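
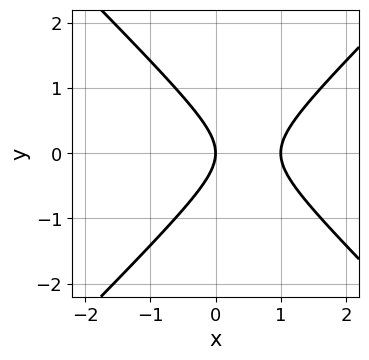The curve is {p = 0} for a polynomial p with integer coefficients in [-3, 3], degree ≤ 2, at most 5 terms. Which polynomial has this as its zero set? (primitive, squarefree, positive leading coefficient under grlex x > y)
x^2 - y^2 - x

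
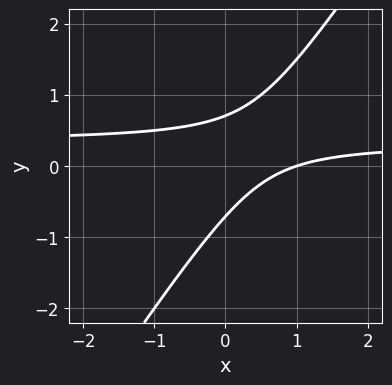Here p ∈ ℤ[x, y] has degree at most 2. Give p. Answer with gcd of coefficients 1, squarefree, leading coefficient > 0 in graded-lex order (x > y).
3*x*y - 2*y^2 - x + 1

1. Degree: a generic line meets the curve in up to 2 points, so deg p = 2.
2. Against the integer gridlines: it crosses the x-axis at the gridline x = 1.
3. Matching integer coefficients to the picture gives p.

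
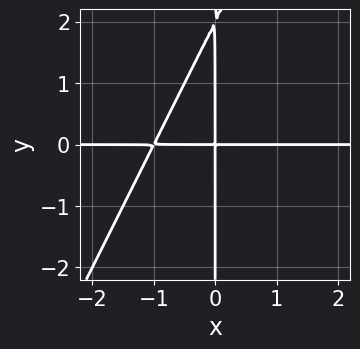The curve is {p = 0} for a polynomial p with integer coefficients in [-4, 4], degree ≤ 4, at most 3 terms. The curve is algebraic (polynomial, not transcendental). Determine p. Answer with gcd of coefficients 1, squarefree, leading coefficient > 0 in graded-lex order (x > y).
First, deg p = 3. No degree-2 curve has this shape.
Then, checking where it meets the axes: every point of the y-axis in the box is on the curve; every point of the x-axis in the box is on the curve.
Finally, assembling these constraints gives the stated polynomial.

2*x^2*y - x*y^2 + 2*x*y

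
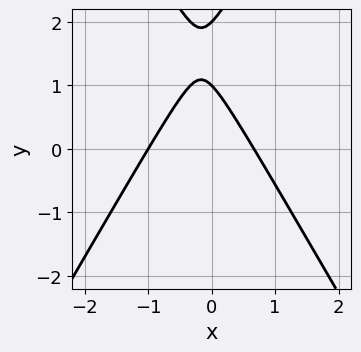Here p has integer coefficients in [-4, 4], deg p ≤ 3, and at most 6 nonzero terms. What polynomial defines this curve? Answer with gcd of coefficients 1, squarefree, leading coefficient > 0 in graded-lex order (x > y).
(a) deg p = 2.
(b) Checking where it meets the axes: the y-axis gridline crossings are at y ∈ {1, 2}; it meets the x-axis at x = -1 (among the integer gridlines).
(c) Fitting integer coefficients to these (and the overall shape) gives p.

3*x^2 - y^2 + x + 3*y - 2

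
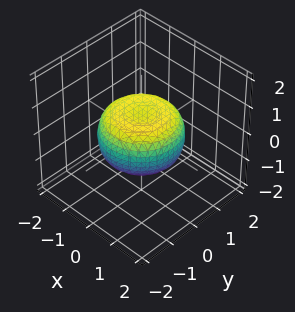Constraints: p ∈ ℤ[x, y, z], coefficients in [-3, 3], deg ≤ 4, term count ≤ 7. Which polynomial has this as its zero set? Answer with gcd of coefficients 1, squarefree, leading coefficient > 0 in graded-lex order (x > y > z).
x^4 + 2*x^2*y^2 + y^4 - x^2 - y^2 + 2*z^2 - 1

Degree: no degree-3 surface has this shape, so deg p = 4.
By symmetry, the surface is invariant under rotation about z: p = q(x² + y², z).
Reading off the gridlines: a circular section at z = 0 has radius between 1 and 2.
Solving for integer coefficients yields p as stated.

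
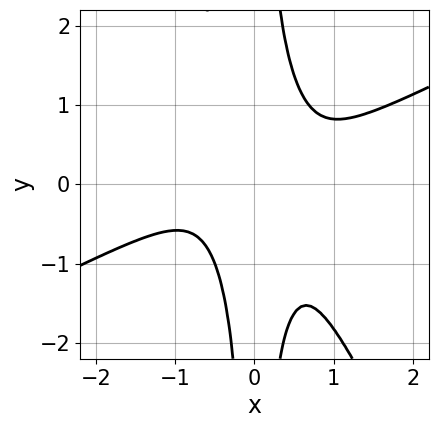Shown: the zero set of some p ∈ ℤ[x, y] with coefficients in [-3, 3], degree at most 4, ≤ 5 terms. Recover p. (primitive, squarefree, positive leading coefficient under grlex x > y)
2*x^4 - 3*x^3*y - 2*x^2*y^2 + x^2*y + 1

1. deg p = 4. No degree-3 curve has this shape.
2. Checking where it meets the axes: no y-intercept at any integer in the box; it misses every integer gridline on the x-axis.
3. The integer polynomial consistent with all of this is the stated p.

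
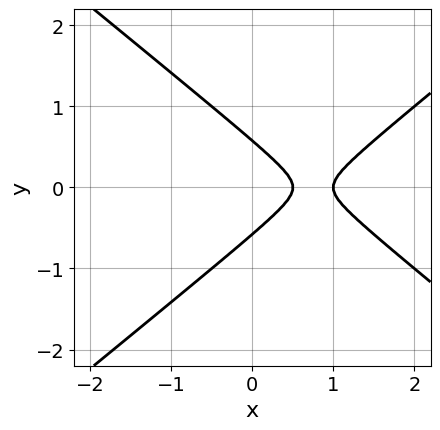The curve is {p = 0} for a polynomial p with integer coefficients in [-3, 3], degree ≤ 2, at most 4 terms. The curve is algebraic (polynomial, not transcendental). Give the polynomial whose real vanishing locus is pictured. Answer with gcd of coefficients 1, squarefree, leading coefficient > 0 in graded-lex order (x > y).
First, deg p = 2. The shape is more complex than any degree-1 curve.
Next, symmetries: the y ↦ −y reflection is a symmetry, so y appears only in even powers.
Then, observable constraints: it crosses the x-axis at the gridline x = 1.
Finally, assembling these constraints gives the stated polynomial.

2*x^2 - 3*y^2 - 3*x + 1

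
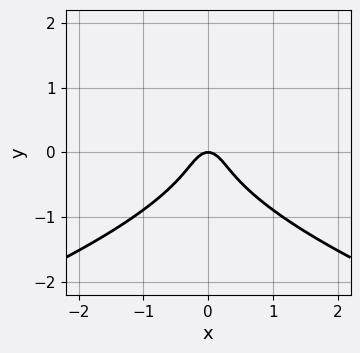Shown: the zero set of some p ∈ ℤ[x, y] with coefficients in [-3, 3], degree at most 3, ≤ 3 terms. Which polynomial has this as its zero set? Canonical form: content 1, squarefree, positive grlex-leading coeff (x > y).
3*y^3 + 3*x^2 + y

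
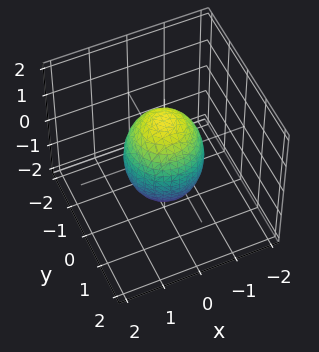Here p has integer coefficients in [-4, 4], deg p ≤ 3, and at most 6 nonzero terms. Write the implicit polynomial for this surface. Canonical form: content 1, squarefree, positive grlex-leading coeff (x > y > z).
2*x^2 + 2*y^2 + z^2 - 2

Degree: a closed, bounded, convex surface; a quadric, so deg p = 2.
Symmetry: every cross-section ⟂ z is a circle, so x, y appear only via x² + y²; the z ↦ −z reflection is a symmetry, so z appears only in even powers.
Reading off the gridlines: among the integer gridlines, it crosses the y-axis at y ∈ {-1, 1}; the x-axis gridline crossings are at x ∈ {-1, 1}; a circular section at z = -1 has radius between 0 and 1.
These observations pin down the coefficients.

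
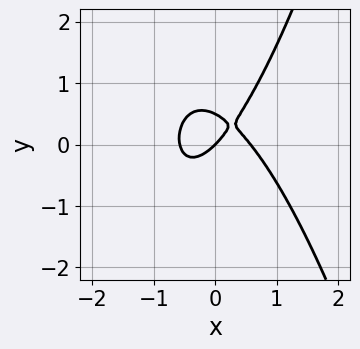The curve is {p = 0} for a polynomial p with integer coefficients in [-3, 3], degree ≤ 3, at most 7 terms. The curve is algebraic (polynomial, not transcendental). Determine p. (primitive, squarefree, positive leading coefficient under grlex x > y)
1. The degree is 3 — the shape is more complex than any degree-2 curve.
2. From the visible intercepts: it crosses the y-axis at the gridline y = 0; it crosses the x-axis at the gridline x = 0.
3. Matching integer coefficients to the picture gives p.

3*x^3 + x*y - 2*y^2 - x + y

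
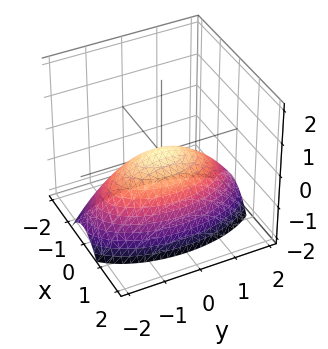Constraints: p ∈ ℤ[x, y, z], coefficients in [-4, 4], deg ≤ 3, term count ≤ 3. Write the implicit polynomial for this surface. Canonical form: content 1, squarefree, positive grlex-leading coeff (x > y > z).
3*x^2 + y^2 + 3*z

1. Degree: a single bowl opening along one axis; a quadric, so deg p = 2.
2. Symmetries: mirror symmetry y ↦ −y ⇒ only even powers of y; it's symmetric under x → −x, forcing even powers of x.
3. From the visible intercepts: one z-axis crossing is at z = 0; one x-axis crossing is at x = 0; one y-axis crossing is at y = 0.
4. Fitting integer coefficients to these (and the overall shape) gives p.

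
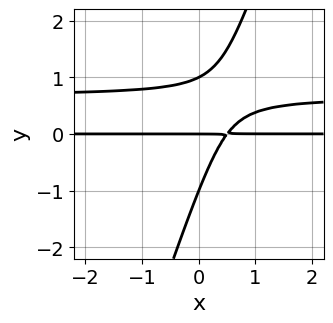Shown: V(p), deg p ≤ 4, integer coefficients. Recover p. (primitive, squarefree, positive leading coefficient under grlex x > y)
First, degree: no degree-2 curve has this shape, so deg p = 3.
Then, against the integer gridlines: every point of the x-axis in the box is on the curve; among the integer gridlines, it crosses the y-axis at y ∈ {-1, 0, 1}.
Finally, putting this together gives p.

3*x*y^2 - y^3 - 2*x*y + y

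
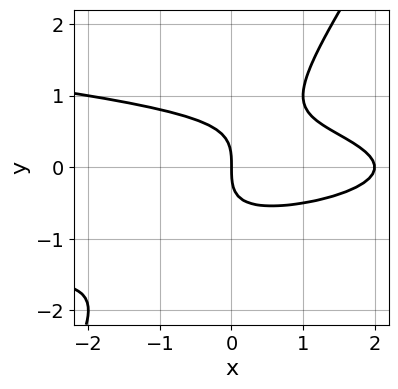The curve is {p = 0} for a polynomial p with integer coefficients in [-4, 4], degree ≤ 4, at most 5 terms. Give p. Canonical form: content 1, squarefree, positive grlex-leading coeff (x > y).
(a) deg p = 3. A generic line meets the curve in up to 3 points.
(b) Checking where it meets the axes: it meets the y-axis at y = 0 (among the integer gridlines); among the integer gridlines, it crosses the x-axis at x ∈ {0, 2}.
(c) The integer polynomial consistent with all of this is the stated p.

3*x*y^2 - 2*y^3 + x^2 - 2*x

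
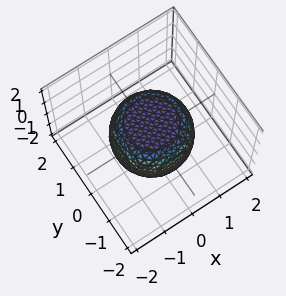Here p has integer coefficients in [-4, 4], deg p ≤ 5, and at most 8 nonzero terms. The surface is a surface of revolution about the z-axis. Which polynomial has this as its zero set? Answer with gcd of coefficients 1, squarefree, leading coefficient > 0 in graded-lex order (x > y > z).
(a) The degree is 4 — a generic line meets the surface in up to 4 points.
(b) Symmetry: every cross-section ⟂ z is a circle, so x, y appear only via x² + y².
(c) Checking where it meets the axes: the z-axis gridline crossings are at z ∈ {-1, 1}; a circular section at z = 1 has radius between 0 and 1.
(d) Assembling these constraints gives the stated polynomial.

2*x^4 + 4*x^2*y^2 + 2*y^4 - x^2 - y^2 + 3*z^2 - 3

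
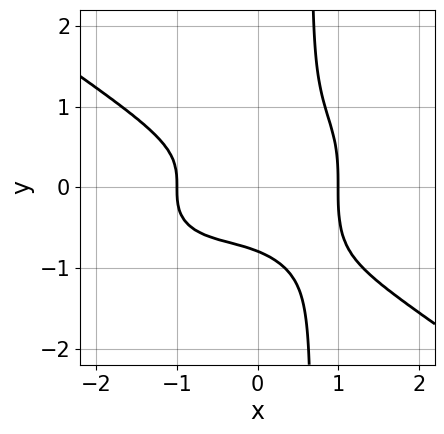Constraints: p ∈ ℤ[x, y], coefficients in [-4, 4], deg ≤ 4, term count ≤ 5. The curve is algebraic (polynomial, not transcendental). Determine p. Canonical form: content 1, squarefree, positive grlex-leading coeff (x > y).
x^4 + 3*x*y^3 - 2*y^3 - 1

First, deg p = 4.
Next, against the integer gridlines: among the integer gridlines, it crosses the x-axis at x ∈ {-1, 1}.
Finally, together with the visible shape, these determine p as stated.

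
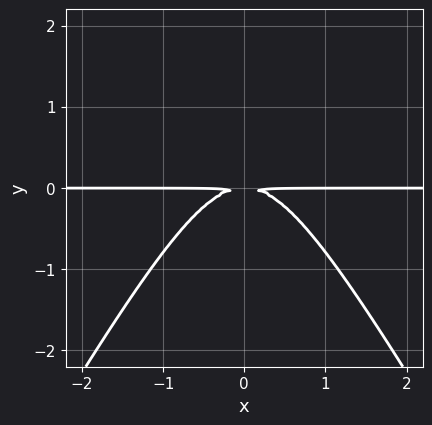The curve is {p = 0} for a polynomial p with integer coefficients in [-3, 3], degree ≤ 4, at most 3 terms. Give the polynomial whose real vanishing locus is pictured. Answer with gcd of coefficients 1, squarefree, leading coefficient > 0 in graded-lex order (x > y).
Degree: a generic line meets the curve in up to 3 points, so deg p = 3.
Symmetries: the x ↦ −x reflection is a symmetry, so x appears only in even powers.
Observable constraints: the visible x-axis segment lies entirely on the curve.
Fitting integer coefficients to these (and the overall shape) gives p.

3*x^2*y - y^3 + 3*y^2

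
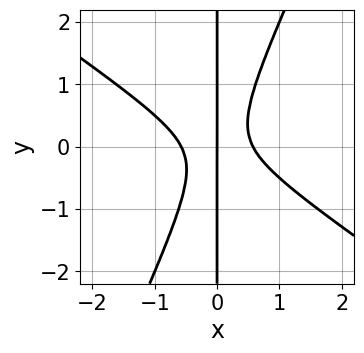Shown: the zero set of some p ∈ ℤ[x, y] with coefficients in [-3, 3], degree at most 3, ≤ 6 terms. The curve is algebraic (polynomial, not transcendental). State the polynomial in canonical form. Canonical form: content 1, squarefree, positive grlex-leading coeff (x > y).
3*x^3 + 3*x^2*y - 2*x*y^2 - x

(a) The degree is 3 — the shape is more complex than any degree-2 curve.
(b) From the axis intercepts and sections: one x-axis crossing is at x = 0; the visible y-axis segment lies entirely on the curve.
(c) Fitting integer coefficients to these (and the overall shape) gives p.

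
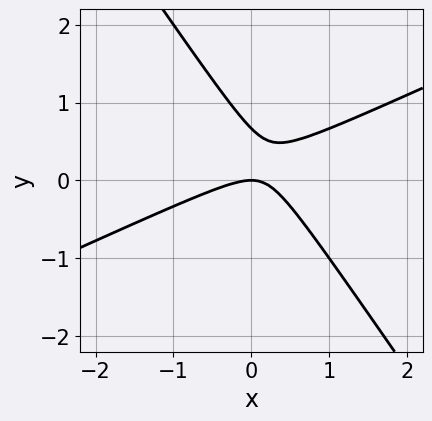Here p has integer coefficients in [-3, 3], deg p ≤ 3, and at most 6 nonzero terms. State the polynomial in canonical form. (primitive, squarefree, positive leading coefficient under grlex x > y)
First, deg p = 2. No degree-1 curve has this shape.
Next, checking where it meets the axes: one y-axis crossing is at y = 0; it meets the x-axis at x = 0 (among the integer gridlines).
Finally, putting this together gives p.

2*x^2 - 3*x*y - 3*y^2 + 2*y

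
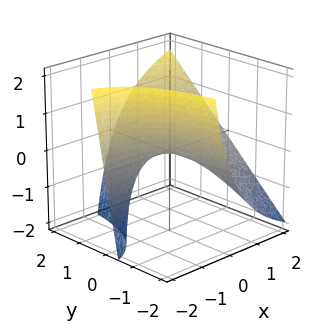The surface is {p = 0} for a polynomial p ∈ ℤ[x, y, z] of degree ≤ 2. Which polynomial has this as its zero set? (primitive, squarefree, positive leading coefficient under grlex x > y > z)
3*x*y - 2*x*z - 3*z

1. The degree is 2 — no degree-1 surface has this shape.
2. From the axis intercepts and sections: one z-axis crossing is at z = 0; every point of the x-axis in the box is on the surface; every point of the y-axis in the box is on the surface.
3. Fitting integer coefficients to these (and the overall shape) gives p.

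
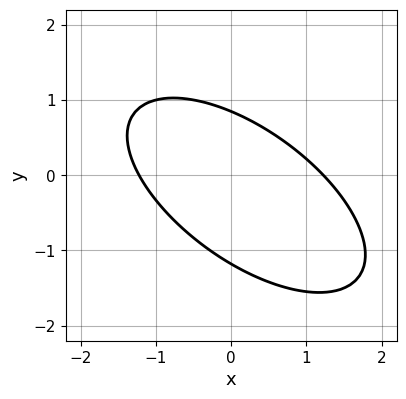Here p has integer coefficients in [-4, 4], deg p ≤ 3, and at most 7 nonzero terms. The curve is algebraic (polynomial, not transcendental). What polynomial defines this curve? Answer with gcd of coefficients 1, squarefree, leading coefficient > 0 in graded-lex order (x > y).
1. Degree: a generic line meets the curve in up to 2 points, so deg p = 2.
2. The integer polynomial consistent with all of this is the stated p.

2*x^2 + 3*x*y + 3*y^2 + y - 3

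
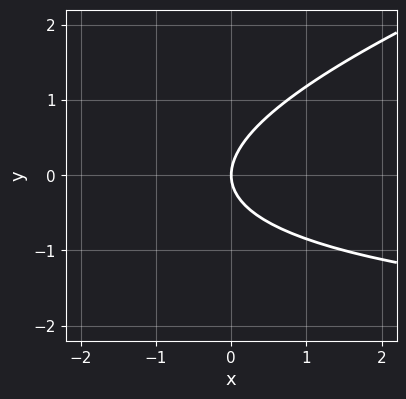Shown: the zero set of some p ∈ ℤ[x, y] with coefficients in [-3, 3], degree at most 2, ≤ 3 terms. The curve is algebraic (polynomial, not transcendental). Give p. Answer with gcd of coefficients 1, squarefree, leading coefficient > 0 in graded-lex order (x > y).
x*y - 3*y^2 + 3*x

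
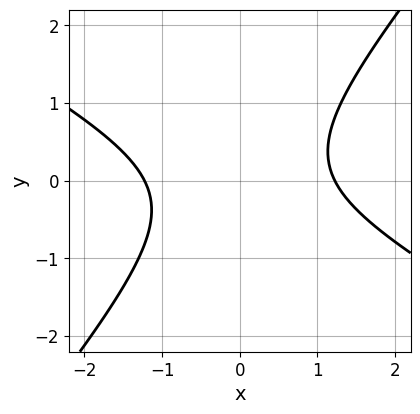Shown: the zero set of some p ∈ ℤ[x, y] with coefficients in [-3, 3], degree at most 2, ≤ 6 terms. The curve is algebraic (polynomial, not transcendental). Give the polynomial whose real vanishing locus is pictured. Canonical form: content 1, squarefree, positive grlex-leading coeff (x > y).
1. The degree is 2 — no degree-1 curve has this shape.
2. Reading off the gridlines: it misses every integer gridline on the y-axis.
3. Together with the visible shape, these determine p as stated.

2*x^2 + 2*x*y - 3*y^2 - 3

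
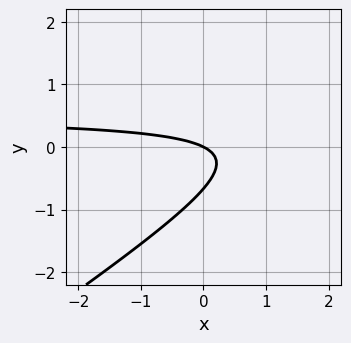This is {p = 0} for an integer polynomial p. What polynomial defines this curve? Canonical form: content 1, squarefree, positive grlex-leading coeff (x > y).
1. The degree is 2 — a generic line meets the curve in up to 2 points.
2. Observable constraints: it crosses the x-axis at the gridline x = 0; one y-axis crossing is at y = 0.
3. Together with the visible shape, these determine p as stated.

2*x*y - 3*y^2 - x - 2*y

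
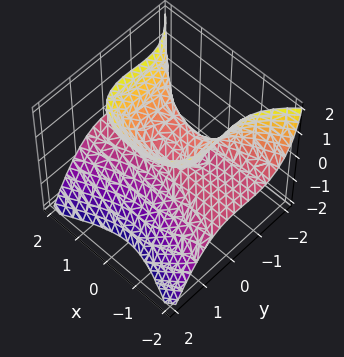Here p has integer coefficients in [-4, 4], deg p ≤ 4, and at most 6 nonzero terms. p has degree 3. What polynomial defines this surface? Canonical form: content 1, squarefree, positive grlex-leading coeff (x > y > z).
1. Degree: no degree-2 surface has this shape, so deg p = 3.
2. Observable constraints: the y-axis gridline crossings are at y ∈ {-1, 0}; every point of the x-axis in the box is on the surface; it meets the z-axis at z = 0 (among the integer gridlines).
3. These observations pin down the coefficients.

x^2*z + y^3 + y^2 - z^2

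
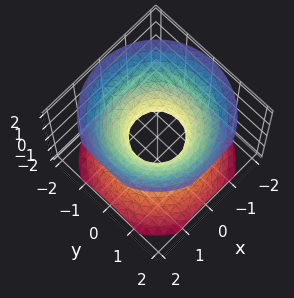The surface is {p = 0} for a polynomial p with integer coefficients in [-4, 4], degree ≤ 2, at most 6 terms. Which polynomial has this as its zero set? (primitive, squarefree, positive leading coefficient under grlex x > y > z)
3*x^2 + 3*y^2 - 3*z^2 - 2

deg p = 2.
Symmetries: the surface is invariant under rotation about z: p = q(x² + y², z).
From the axis intercepts and sections: it misses every integer gridline on the z-axis; a circular section at z = -1 has radius between 1 and 2.
Matching integer coefficients to the picture gives p.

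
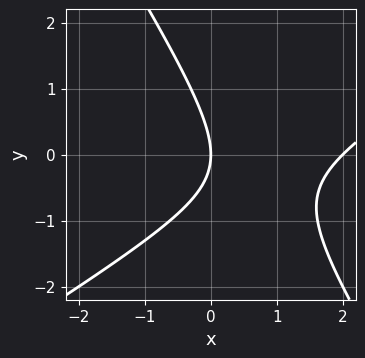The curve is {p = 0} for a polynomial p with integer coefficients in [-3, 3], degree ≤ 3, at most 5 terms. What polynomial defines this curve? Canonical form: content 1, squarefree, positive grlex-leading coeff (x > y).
(a) The degree is 2 — the shape is more complex than any degree-1 curve.
(b) Checking where it meets the axes: among the integer gridlines, it crosses the x-axis at x ∈ {0, 2}; it crosses the y-axis at the gridline y = 0.
(c) Fitting integer coefficients to these (and the overall shape) gives p.

x^2 - x*y - y^2 - 2*x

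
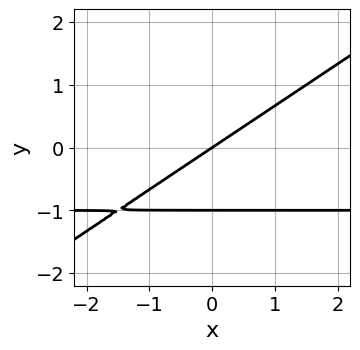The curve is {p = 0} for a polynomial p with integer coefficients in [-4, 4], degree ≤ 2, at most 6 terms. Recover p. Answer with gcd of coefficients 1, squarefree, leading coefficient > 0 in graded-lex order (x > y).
2*x*y - 3*y^2 + 2*x - 3*y

deg p = 2. The shape is more complex than any degree-1 curve.
From the visible intercepts: the y-axis gridline crossings are at y ∈ {-1, 0}; it meets the x-axis at x = 0 (among the integer gridlines).
The integer polynomial consistent with all of this is the stated p.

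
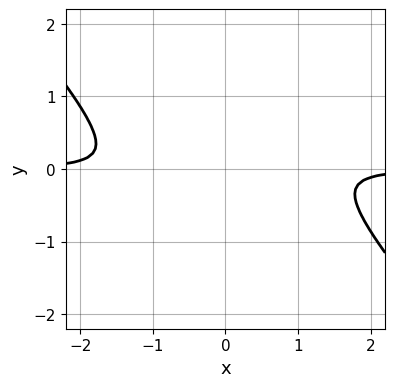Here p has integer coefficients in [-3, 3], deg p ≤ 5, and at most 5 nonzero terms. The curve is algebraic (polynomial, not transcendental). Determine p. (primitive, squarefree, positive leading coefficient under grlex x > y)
2*x^3*y + 3*x^2*y^2 + x*y^3 - 3*x*y + 1

First, deg p = 4. A generic line meets the curve in up to 4 points.
Then, from the axis intercepts and sections: no x-intercept at any integer in the box; the curve avoids every integer y-axis point in the box.
Finally, assembling these constraints gives the stated polynomial.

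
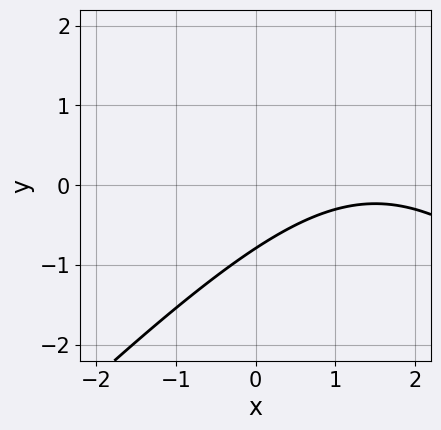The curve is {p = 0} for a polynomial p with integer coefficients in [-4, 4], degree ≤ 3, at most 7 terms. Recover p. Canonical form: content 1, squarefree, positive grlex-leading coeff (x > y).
x^2 - y^2 - 3*x + 3*y + 3

(a) deg p = 2.
(b) From the axis intercepts and sections: the curve avoids every integer x-axis point in the box.
(c) Together with the visible shape, these determine p as stated.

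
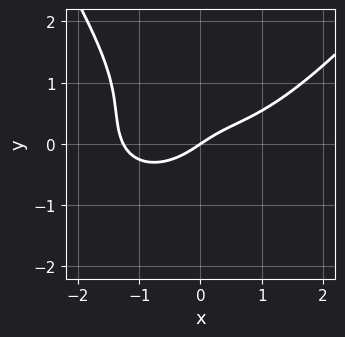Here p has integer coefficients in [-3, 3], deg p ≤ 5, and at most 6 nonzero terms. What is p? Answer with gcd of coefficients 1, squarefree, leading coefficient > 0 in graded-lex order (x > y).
First, deg p = 4. No degree-3 curve has this shape.
Then, checking where it meets the axes: it crosses the y-axis at the gridline y = 0; one x-axis crossing is at x = 0.
Finally, solving for integer coefficients yields p as stated.

x^4 - 3*x*y^2 - 3*y^3 + 2*x - 3*y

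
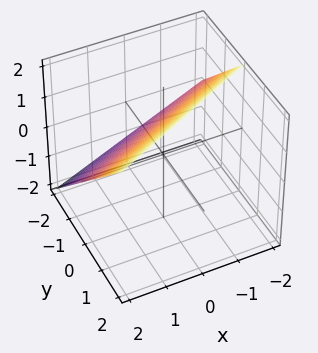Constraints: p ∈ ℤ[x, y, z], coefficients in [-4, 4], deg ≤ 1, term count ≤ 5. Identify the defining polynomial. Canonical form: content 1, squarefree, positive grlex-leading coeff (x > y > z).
x - 2*y + 2*z - 2

(a) deg p = 1. Every cross-section is a straight line — this is a plane.
(b) Observable constraints: it crosses the z-axis at the gridline z = 1; it crosses the x-axis at the gridline x = 2; it crosses the y-axis at the gridline y = -1.
(c) Assembling these constraints gives the stated polynomial.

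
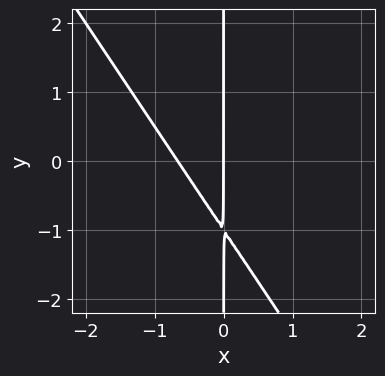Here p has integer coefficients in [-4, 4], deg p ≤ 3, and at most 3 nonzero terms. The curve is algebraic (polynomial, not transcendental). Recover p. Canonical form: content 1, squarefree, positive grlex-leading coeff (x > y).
(a) The degree is 2 — the shape is more complex than any degree-1 curve.
(b) Against the integer gridlines: every point of the y-axis in the box is on the curve; one x-axis crossing is at x = 0.
(c) Solving for integer coefficients yields p as stated.

3*x^2 + 2*x*y + 2*x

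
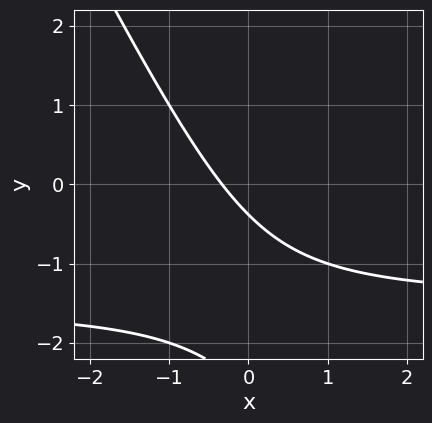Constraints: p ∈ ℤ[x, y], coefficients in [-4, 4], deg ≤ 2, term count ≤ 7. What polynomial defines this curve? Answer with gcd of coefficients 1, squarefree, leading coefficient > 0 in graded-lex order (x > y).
2*x*y + y^2 + 3*x + 3*y + 1

1. The degree is 2 — the shape is more complex than any degree-1 curve.
2. Putting this together gives p.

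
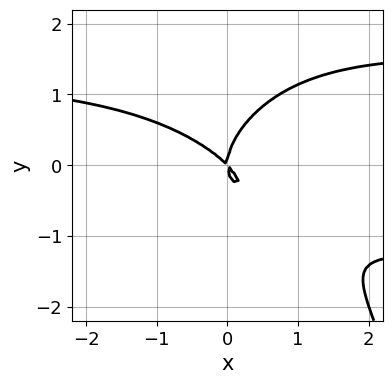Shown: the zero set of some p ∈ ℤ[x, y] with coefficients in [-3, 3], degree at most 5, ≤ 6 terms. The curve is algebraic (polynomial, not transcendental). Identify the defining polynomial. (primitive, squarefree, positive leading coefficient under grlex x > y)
x^2*y^2 + 2*y^3 - 2*x^2 - 2*x*y

1. Degree: a generic line meets the curve in up to 4 points, so deg p = 4.
2. Against the integer gridlines: it crosses the x-axis at the gridline x = 0; it crosses the y-axis at the gridline y = 0.
3. Fitting integer coefficients to these (and the overall shape) gives p.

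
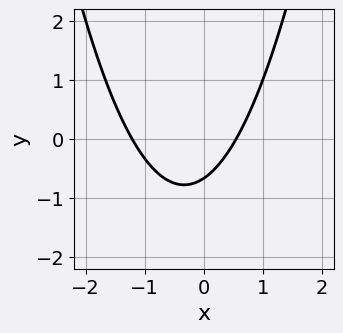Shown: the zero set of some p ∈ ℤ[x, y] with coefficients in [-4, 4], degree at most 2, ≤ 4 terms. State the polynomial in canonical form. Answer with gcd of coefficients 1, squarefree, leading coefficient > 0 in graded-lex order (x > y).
3*x^2 + 2*x - 3*y - 2

1. deg p = 2. No degree-1 curve has this shape.
2. Matching integer coefficients to the picture gives p.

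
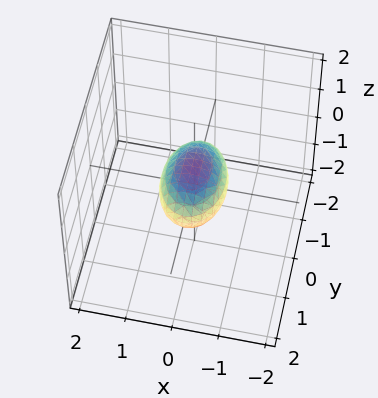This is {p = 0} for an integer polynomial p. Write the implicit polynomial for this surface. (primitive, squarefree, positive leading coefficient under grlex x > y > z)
2*x^2 + y^2 + 2*z^2 - 1

1. The degree is 2 — a closed, bounded, convex surface; a quadric.
2. Symmetries: it's symmetric under y → −y, forcing even powers of y; mirror symmetry z ↦ −z ⇒ only even powers of z; the x ↦ −x reflection is a symmetry, so x appears only in even powers.
3. From the axis intercepts and sections: the y-axis gridline crossings are at y ∈ {-1, 1}.
4. Solving for integer coefficients yields p as stated.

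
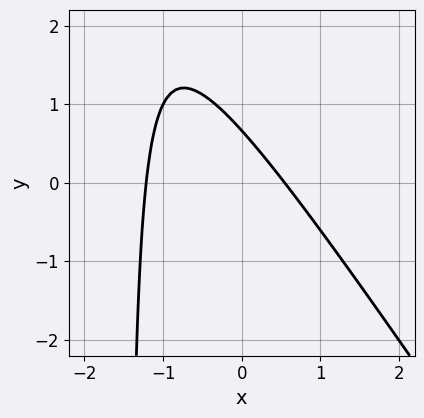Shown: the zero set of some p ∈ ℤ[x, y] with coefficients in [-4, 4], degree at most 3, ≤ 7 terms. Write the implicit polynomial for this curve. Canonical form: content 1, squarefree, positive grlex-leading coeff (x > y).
3*x^2 + 2*x*y + 2*x + 3*y - 2

1. The degree is 2 — a generic line meets the curve in up to 2 points.
2. Solving for integer coefficients yields p as stated.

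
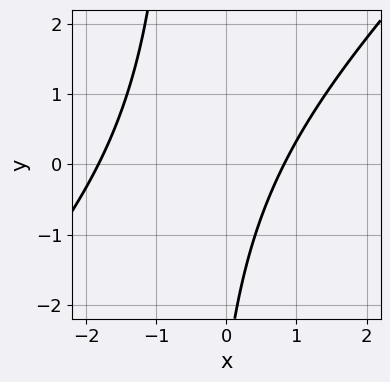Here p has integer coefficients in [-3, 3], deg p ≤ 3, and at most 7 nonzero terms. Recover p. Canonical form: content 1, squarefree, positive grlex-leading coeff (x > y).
2*x^2 - 2*x*y + 2*x - y - 3

First, the degree is 2 — no degree-1 curve has this shape.
Then, from the axis intercepts and sections: it misses every integer gridline on the y-axis.
Finally, assembling these constraints gives the stated polynomial.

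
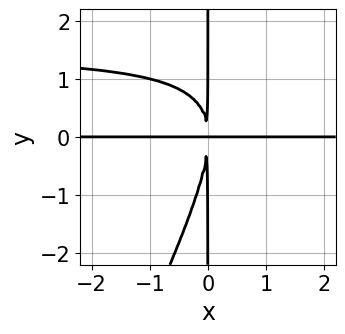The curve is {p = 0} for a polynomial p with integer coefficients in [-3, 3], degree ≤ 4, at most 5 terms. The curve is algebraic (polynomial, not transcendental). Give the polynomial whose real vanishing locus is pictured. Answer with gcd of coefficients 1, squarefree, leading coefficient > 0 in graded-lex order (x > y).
1. The degree is 4 — a generic line meets the curve in up to 4 points.
2. Observable constraints: every point of the y-axis in the box is on the curve; the visible x-axis segment lies entirely on the curve.
3. Fitting integer coefficients to these (and the overall shape) gives p.

2*x^2*y^2 - x*y^3 - 3*x^2*y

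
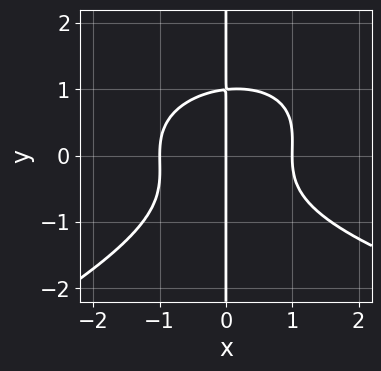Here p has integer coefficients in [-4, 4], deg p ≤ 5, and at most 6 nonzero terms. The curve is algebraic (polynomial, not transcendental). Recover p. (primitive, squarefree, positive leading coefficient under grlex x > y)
x^2*y^2 - 3*x*y^3 - 3*x^3 + 3*x

Degree: a generic line meets the curve in up to 4 points, so deg p = 4.
From the visible intercepts: among the integer gridlines, it crosses the x-axis at x ∈ {-1, 0, 1}; the visible y-axis segment lies entirely on the curve.
Together with the visible shape, these determine p as stated.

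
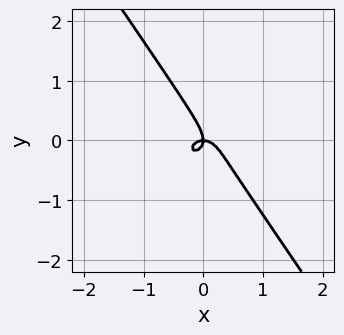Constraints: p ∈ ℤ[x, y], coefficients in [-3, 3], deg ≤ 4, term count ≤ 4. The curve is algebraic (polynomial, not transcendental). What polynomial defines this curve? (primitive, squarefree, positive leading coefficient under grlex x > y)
The degree is 3 — the shape is more complex than any degree-2 curve.
Observable constraints: it crosses the x-axis at the gridline x = 0; one y-axis crossing is at y = 0.
These observations pin down the coefficients.

2*x^3 + 2*x*y^2 + 2*y^3 + x*y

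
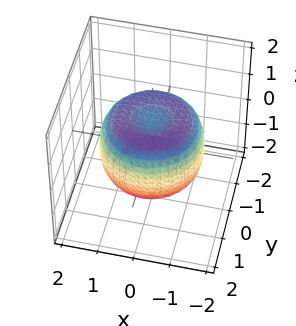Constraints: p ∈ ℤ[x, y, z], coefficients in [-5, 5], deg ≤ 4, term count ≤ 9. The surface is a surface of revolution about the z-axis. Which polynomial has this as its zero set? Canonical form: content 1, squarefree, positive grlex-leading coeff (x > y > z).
(a) deg p = 4. A generic line meets the surface in up to 4 points.
(b) Symmetries: rotational symmetry about the z-axis ⇒ p depends on x, y only through x² + y².
(c) From the axis intercepts and sections: a circular section at z = -1 has radius between 0 and 1.
(d) Solving for integer coefficients yields p as stated.

2*x^4 + 4*x^2*y^2 + 2*y^4 - 3*x^2 - 3*y^2 + 3*z^2 - 2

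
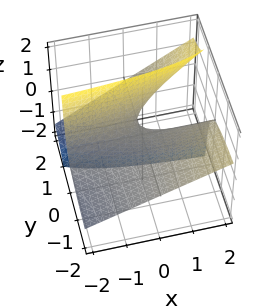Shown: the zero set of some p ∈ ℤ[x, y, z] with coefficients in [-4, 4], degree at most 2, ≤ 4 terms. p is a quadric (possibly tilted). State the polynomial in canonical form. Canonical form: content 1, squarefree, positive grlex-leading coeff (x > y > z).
x*y - 2*y*z + z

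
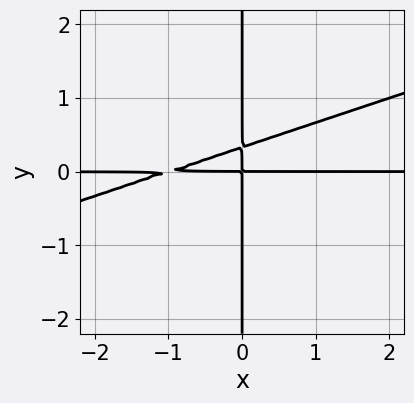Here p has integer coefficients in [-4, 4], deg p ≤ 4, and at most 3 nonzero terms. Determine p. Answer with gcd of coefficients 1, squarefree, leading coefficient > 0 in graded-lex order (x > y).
x^2*y - 3*x*y^2 + x*y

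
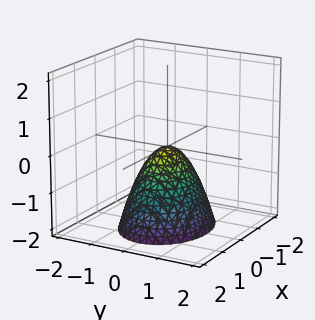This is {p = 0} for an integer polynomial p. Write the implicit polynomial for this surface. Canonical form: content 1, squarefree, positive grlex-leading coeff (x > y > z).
2*x^2 + 3*y^2 + 2*z

1. deg p = 2. A paraboloid; a quadric.
2. Symmetries: the x ↦ −x reflection is a symmetry, so x appears only in even powers; the y ↦ −y reflection is a symmetry, so y appears only in even powers.
3. Observable constraints: one z-axis crossing is at z = 0; one x-axis crossing is at x = 0; it crosses the y-axis at the gridline y = 0.
4. Fitting integer coefficients to these (and the overall shape) gives p.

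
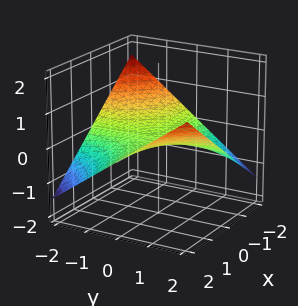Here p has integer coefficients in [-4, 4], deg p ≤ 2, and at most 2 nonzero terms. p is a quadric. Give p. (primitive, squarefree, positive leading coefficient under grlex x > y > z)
x*y - 3*z

(a) deg p = 2. A hyperbolic paraboloid; a quadric.
(b) Checking where it meets the axes: every point of the x-axis in the box is on the surface; it crosses the z-axis at the gridline z = 0.
(c) Matching integer coefficients to the picture gives p. Check: (0, 1, 0) on the y-axis lies on the surface, and p(0, 1, 0) = 0. ✓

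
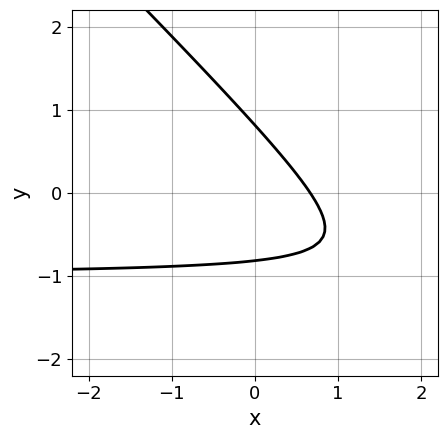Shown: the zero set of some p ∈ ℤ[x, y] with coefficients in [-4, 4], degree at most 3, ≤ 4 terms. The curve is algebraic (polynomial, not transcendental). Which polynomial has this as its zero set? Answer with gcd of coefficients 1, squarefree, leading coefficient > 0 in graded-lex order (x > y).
(a) Degree: no degree-1 curve has this shape, so deg p = 2.
(b) The integer polynomial consistent with all of this is the stated p.

3*x*y + 3*y^2 + 3*x - 2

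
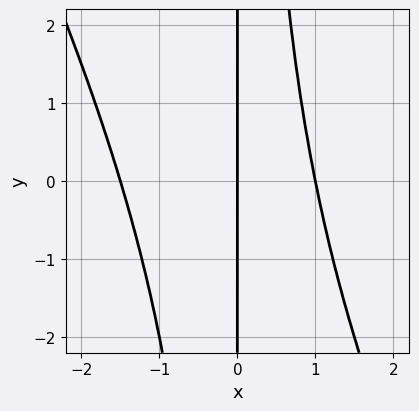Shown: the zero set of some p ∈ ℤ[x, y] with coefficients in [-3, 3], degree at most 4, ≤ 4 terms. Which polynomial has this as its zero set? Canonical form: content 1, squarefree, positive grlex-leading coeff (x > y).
2*x^3 + x^2*y + x^2 - 3*x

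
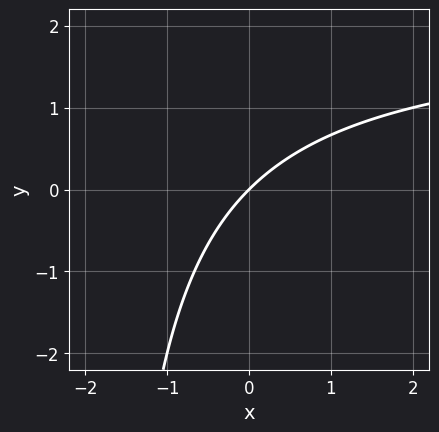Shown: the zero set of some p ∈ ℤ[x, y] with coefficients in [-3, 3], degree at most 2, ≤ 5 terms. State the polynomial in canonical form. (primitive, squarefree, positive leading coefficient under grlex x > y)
x*y - 2*x + 2*y

(a) The degree is 2 — a generic line meets the curve in up to 2 points.
(b) Observable constraints: it crosses the y-axis at the gridline y = 0; it crosses the x-axis at the gridline x = 0.
(c) Solving for integer coefficients yields p as stated.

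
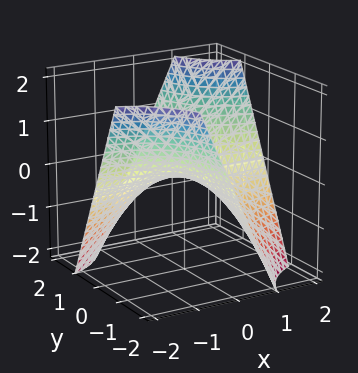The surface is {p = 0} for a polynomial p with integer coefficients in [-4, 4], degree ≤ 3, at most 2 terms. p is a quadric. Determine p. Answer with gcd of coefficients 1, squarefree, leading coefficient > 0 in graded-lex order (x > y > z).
(a) The degree is 2 — a saddle surface; a quadric.
(b) Checking where it meets the axes: every point of the y-axis in the box is on the surface; it meets the z-axis at z = 0 (among the integer gridlines); every point of the x-axis in the box is on the surface.
(c) The integer polynomial consistent with all of this is the stated p.

x*y - z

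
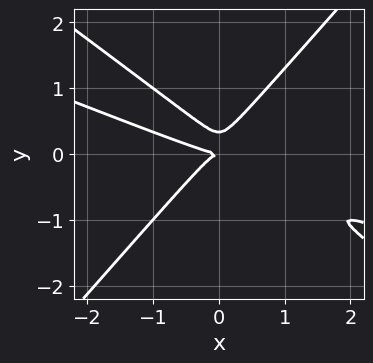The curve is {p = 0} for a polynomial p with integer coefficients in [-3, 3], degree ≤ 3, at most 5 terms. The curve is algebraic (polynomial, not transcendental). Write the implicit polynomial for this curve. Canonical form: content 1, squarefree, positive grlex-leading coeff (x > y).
(a) The degree is 3 — a generic line meets the curve in up to 3 points.
(b) From the axis intercepts and sections: one x-axis crossing is at x = 0; it crosses the y-axis at the gridline y = 0.
(c) Solving for integer coefficients yields p as stated.

x^3 + 3*x^2*y - 3*y^3 + y^2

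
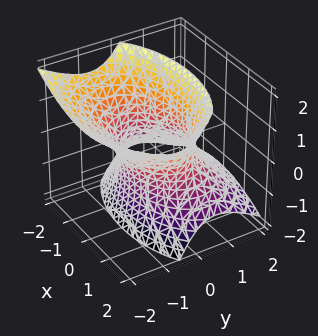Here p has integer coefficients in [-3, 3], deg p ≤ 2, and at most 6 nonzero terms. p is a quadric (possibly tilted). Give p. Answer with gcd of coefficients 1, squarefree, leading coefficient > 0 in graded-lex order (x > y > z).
(a) deg p = 2. No degree-1 surface has this shape.
(b) From the visible intercepts: the y-axis gridline crossings are at y ∈ {-1, 1}; no z-intercept at any integer in the box.
(c) Matching integer coefficients to the picture gives p.

x^2 + 2*y^2 + 2*y*z - z^2 - 2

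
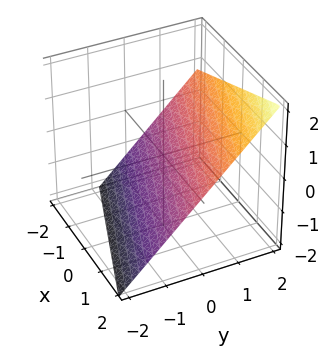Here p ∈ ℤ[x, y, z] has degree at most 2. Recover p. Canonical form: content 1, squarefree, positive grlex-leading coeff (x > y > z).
x + 3*y - 3*z - 2

First, degree: every cross-section is a straight line — this is a plane, so deg p = 1.
Then, reading off the gridlines: one x-axis crossing is at x = 2.
Finally, solving for integer coefficients yields p as stated.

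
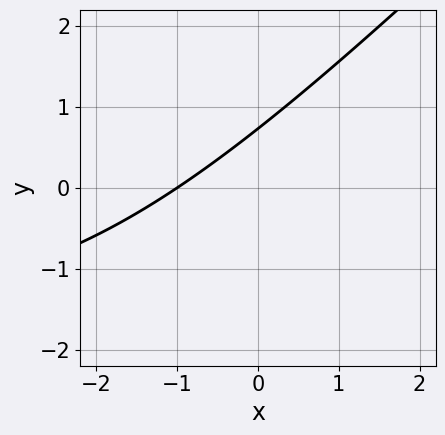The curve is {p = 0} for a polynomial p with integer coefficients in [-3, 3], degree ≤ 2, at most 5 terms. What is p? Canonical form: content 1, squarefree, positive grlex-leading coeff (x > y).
(a) The degree is 2 — a generic line meets the curve in up to 2 points.
(b) Checking where it meets the axes: it crosses the x-axis at the gridline x = -1.
(c) The integer polynomial consistent with all of this is the stated p.

x*y - y^2 + 2*x - 2*y + 2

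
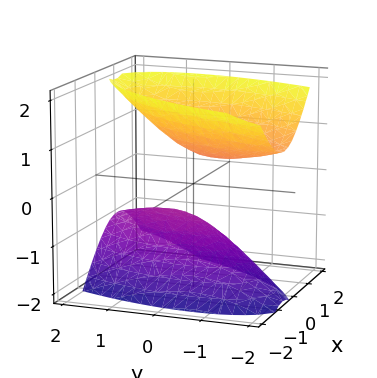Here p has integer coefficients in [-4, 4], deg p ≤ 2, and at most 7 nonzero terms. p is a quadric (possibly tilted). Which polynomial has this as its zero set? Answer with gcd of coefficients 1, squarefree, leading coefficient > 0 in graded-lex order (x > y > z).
3*x^2 - 2*x*y + y^2 + y*z - 2*z^2 + 1

There are 2 components. Treating them together as one polynomial.
deg p = 2. No degree-1 surface has this shape.
Against the integer gridlines: it misses every integer gridline on the x-axis; it misses every integer gridline on the y-axis.
Together with the visible shape, these determine p as stated.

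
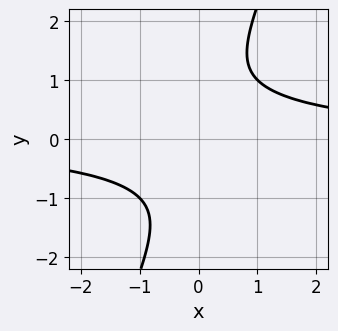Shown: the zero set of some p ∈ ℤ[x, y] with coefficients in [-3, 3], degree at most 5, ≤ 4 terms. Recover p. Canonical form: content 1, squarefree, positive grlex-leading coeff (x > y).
Degree: the shape is more complex than any degree-3 curve, so deg p = 4.
From the axis intercepts and sections: it misses every integer gridline on the y-axis; the curve avoids every integer x-axis point in the box.
The integer polynomial consistent with all of this is the stated p.

x^2*y^2 + 2*x*y^3 - y^4 - 2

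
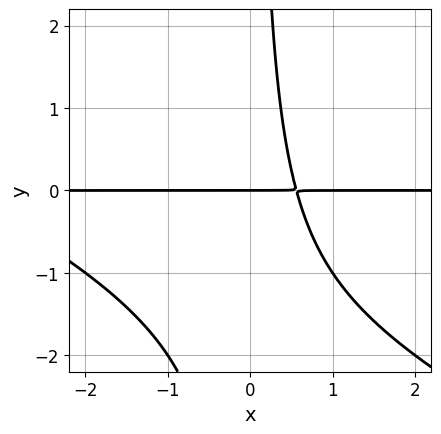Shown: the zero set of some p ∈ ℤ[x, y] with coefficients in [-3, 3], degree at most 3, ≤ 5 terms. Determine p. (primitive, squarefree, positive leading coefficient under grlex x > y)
(a) deg p = 3. A generic line meets the curve in up to 3 points.
(b) Observable constraints: every point of the x-axis in the box is on the curve; it meets the y-axis at y = 0 (among the integer gridlines).
(c) Assembling these constraints gives the stated polynomial.

x^2*y + 2*x*y^2 + 3*x*y - 2*y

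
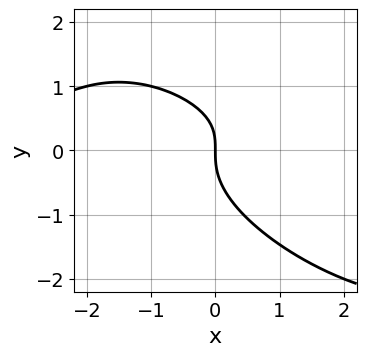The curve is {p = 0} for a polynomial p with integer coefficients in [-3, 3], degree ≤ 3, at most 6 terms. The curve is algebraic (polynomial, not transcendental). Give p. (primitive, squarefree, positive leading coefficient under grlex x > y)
First, the degree is 3 — no degree-2 curve has this shape.
Next, from the axis intercepts and sections: one x-axis crossing is at x = 0; one y-axis crossing is at y = 0.
Finally, fitting integer coefficients to these (and the overall shape) gives p.

x^2*y + 2*x*y^2 + 2*y^3 - x*y + 2*x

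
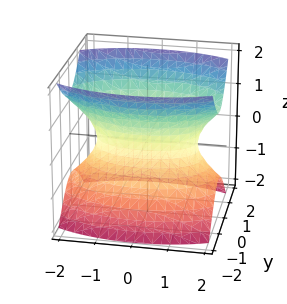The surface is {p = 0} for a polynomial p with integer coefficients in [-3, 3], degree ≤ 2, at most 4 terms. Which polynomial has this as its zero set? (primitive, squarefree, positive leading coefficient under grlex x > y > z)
x^2 + 3*y^2 - 2*z^2 - 2

(a) Degree: an hourglass — one-sheet hyperboloid; a quadric, so deg p = 2.
(b) Symmetries: the z ↦ −z reflection is a symmetry, so z appears only in even powers; mirror symmetry x ↦ −x ⇒ only even powers of x; it's symmetric under y → −y, forcing even powers of y.
(c) Observable constraints: the surface avoids every integer z-axis point in the box.
(d) Putting this together gives p.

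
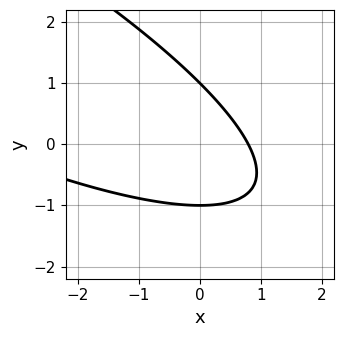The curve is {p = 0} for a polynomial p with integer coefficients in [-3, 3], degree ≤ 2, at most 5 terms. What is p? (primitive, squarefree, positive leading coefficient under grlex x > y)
x^2 + 3*x*y + 3*y^2 + 3*x - 3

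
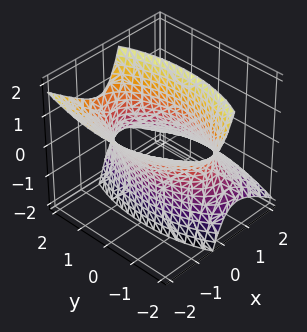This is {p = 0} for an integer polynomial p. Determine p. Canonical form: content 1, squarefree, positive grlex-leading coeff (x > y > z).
3*x^2 + 3*x*z + y^2 - z^2 - 3

First, deg p = 2. No degree-1 surface has this shape.
Next, observable constraints: it misses every integer gridline on the z-axis; the x-axis gridline crossings are at x ∈ {-1, 1}.
Finally, the integer polynomial consistent with all of this is the stated p.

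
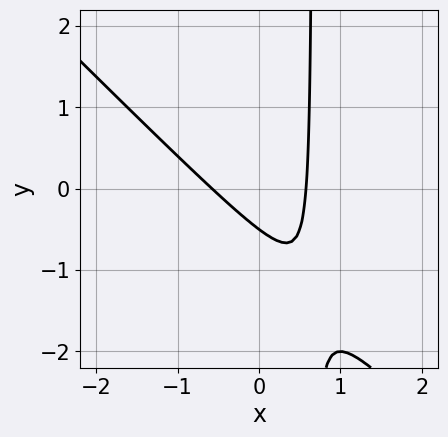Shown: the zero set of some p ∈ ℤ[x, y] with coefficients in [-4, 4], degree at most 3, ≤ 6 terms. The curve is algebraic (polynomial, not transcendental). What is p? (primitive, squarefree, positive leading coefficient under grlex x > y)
3*x^2 + 3*x*y - 2*y - 1

deg p = 2. No degree-1 curve has this shape.
Matching integer coefficients to the picture gives p.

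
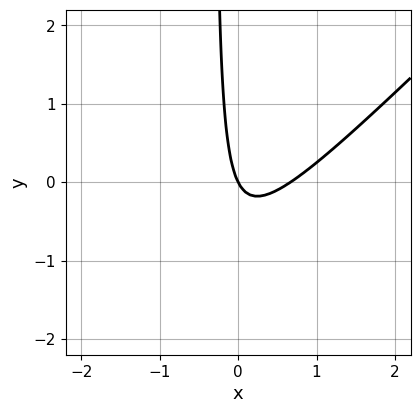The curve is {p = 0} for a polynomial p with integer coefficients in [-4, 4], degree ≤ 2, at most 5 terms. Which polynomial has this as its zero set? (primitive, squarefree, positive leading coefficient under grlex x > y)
(a) deg p = 2. The shape is more complex than any degree-1 curve.
(b) Checking where it meets the axes: it meets the y-axis at y = 0 (among the integer gridlines); one x-axis crossing is at x = 0.
(c) Putting this together gives p.

3*x^2 - 3*x*y - 2*x - y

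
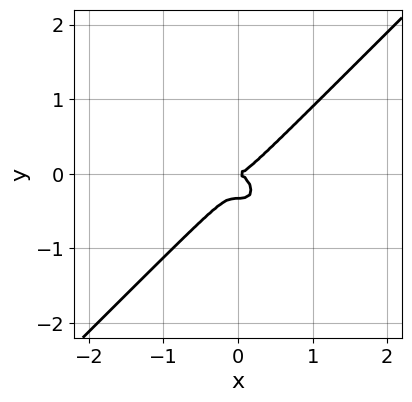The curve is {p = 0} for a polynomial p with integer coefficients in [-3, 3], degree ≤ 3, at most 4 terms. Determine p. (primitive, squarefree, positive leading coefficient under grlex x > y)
First, deg p = 3.
Then, against the integer gridlines: it meets the y-axis at y = 0 (among the integer gridlines); it meets the x-axis at x = 0 (among the integer gridlines).
Finally, fitting integer coefficients to these (and the overall shape) gives p.

3*x^3 - 3*y^3 - y^2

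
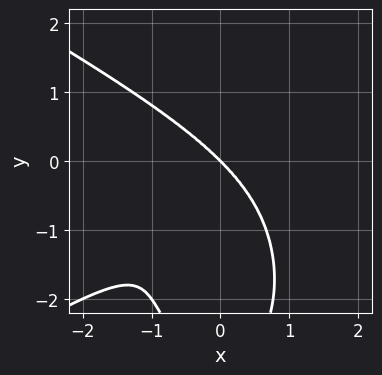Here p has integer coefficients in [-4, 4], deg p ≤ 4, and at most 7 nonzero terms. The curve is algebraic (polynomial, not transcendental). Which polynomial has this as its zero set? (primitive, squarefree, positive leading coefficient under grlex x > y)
x^4 - 3*x^2*y^2 - y^4 - 3*x^3 - 3*y^3

First, degree: the shape is more complex than any degree-3 curve, so deg p = 4.
Next, checking where it meets the axes: it meets the x-axis at x = 0 (among the integer gridlines); one y-axis crossing is at y = 0.
Finally, the integer polynomial consistent with all of this is the stated p.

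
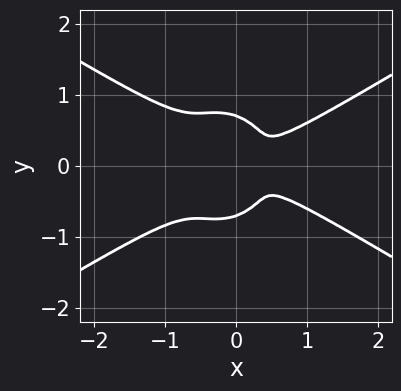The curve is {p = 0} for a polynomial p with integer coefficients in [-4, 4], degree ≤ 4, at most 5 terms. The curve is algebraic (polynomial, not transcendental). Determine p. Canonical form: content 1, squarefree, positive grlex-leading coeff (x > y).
x^4 - 2*x^2*y^2 - 2*y^4 - x*y^2 + y^2

(a) Degree: a generic line meets the curve in up to 4 points, so deg p = 4.
(b) Symmetries: the y ↦ −y reflection is a symmetry, so y appears only in even powers.
(c) Assembling these constraints gives the stated polynomial.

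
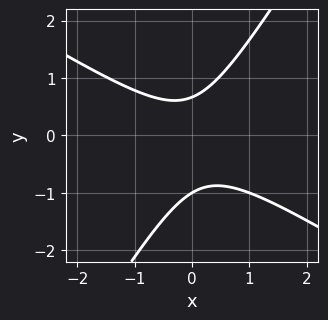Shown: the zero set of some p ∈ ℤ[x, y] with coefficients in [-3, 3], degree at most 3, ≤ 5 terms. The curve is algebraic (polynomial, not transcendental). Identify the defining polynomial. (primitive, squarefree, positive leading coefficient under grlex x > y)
3*x^2 + 3*x*y - 3*y^2 - y + 2

First, degree: no degree-1 curve has this shape, so deg p = 2.
Next, from the axis intercepts and sections: no x-intercept at any integer in the box; it crosses the y-axis at the gridline y = -1.
Finally, putting this together gives p.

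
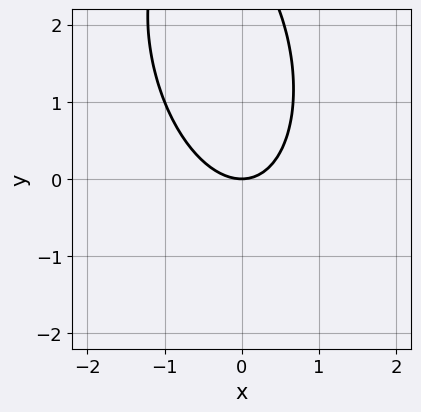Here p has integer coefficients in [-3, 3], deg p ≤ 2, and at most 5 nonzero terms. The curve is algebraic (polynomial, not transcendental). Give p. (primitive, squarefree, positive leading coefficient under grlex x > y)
First, the degree is 2 — the shape is more complex than any degree-1 curve.
Then, observable constraints: one y-axis crossing is at y = 0; one x-axis crossing is at x = 0.
Finally, assembling these constraints gives the stated polynomial.

3*x^2 + x*y + y^2 - 3*y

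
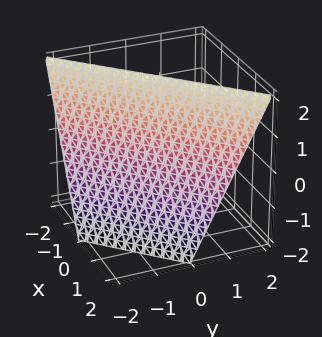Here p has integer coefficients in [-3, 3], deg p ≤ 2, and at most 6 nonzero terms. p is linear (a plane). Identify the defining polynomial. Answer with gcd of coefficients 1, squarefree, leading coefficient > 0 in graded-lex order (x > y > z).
2*x - 2*y + z - 2

First, deg p = 1.
Then, checking where it meets the axes: one y-axis crossing is at y = -1; one z-axis crossing is at z = 2; one x-axis crossing is at x = 1.
Finally, together with the visible shape, these determine p as stated.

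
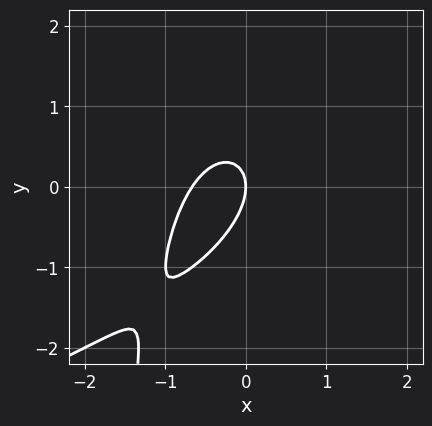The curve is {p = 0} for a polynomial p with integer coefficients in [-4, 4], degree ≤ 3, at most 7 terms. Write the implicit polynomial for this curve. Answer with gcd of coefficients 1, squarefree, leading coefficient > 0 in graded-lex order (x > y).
x*y^2 + 3*x^2 - 2*x*y + 2*y^2 + 2*x

1. The degree is 3 — a generic line meets the curve in up to 3 points.
2. Against the integer gridlines: it crosses the x-axis at the gridline x = 0; it meets the y-axis at y = 0 (among the integer gridlines).
3. Fitting integer coefficients to these (and the overall shape) gives p.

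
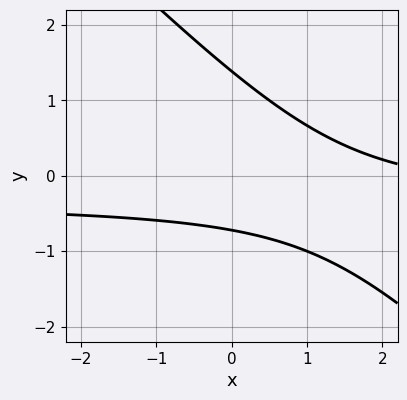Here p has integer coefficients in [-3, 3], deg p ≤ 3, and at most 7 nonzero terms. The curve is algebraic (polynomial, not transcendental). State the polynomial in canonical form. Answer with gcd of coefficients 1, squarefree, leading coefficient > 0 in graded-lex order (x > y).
3*x*y + 3*y^2 + x - 2*y - 3

deg p = 2. A generic line meets the curve in up to 2 points.
From the visible intercepts: the curve avoids every integer x-axis point in the box.
These observations pin down the coefficients.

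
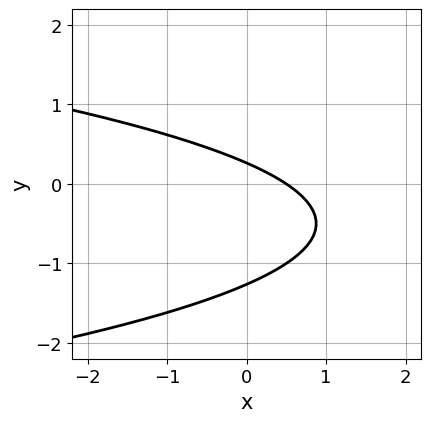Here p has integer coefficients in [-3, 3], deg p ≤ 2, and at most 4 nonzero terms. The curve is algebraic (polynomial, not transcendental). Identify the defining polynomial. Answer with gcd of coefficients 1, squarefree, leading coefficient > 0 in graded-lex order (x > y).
(a) The degree is 2 — no degree-1 curve has this shape.
(b) The integer polynomial consistent with all of this is the stated p.

3*y^2 + 2*x + 3*y - 1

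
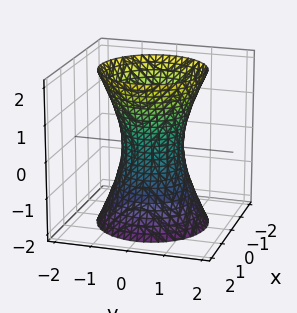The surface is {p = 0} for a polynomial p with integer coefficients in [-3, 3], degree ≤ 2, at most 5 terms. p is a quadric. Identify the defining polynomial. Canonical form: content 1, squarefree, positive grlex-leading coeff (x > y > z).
3*x^2 + 3*y^2 - z^2 - 2

First, deg p = 2. An hourglass — one-sheet hyperboloid; a quadric.
Next, symmetries: rotational symmetry about the z-axis ⇒ p depends on x, y only through x² + y²; it's symmetric under z → −z, forcing even powers of z.
Next, observable constraints: no z-intercept at any integer in the box; a circular section at z = 1 has radius exactly 1.
Finally, assembling these constraints gives the stated polynomial.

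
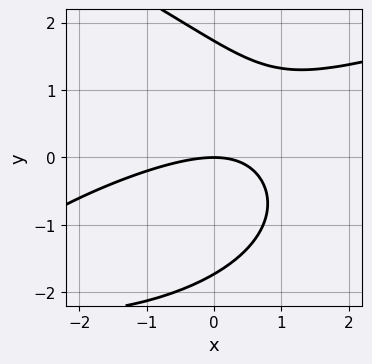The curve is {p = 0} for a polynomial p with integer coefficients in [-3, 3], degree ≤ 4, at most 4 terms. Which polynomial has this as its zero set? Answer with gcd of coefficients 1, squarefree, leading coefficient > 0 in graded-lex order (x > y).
Degree: a generic line meets the curve in up to 3 points, so deg p = 3.
Observable constraints: one y-axis crossing is at y = 0; it crosses the x-axis at the gridline x = 0.
Fitting integer coefficients to these (and the overall shape) gives p.

y^3 - x^2 + 2*x*y - 3*y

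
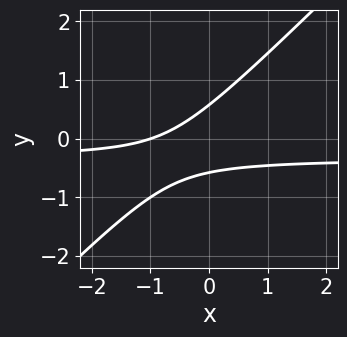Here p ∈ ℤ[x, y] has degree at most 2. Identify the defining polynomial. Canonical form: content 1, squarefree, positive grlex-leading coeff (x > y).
3*x*y - 3*y^2 + x + 1

First, deg p = 2. A generic line meets the curve in up to 2 points.
Next, from the axis intercepts and sections: it crosses the x-axis at the gridline x = -1.
Finally, fitting integer coefficients to these (and the overall shape) gives p.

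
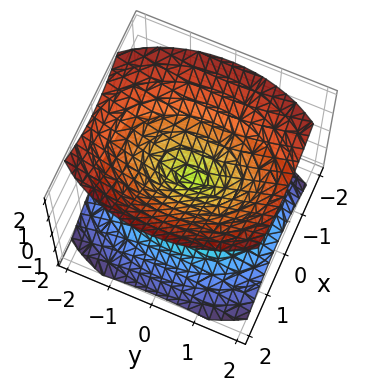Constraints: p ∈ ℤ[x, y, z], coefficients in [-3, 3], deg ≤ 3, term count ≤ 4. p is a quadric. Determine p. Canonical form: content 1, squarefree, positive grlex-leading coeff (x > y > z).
2*x^2 + y^2 - 2*z^2

First, there are 2 components. They look like related sheets of one shape, so recover p as a whole.
Then, the degree is 2 — two nappes meeting at a single point; a quadric.
Then, symmetries: it's symmetric under z → −z, forcing even powers of z; it's symmetric under y → −y, forcing even powers of y; the x ↦ −x reflection is a symmetry, so x appears only in even powers.
Then, checking where it meets the axes: it meets the x-axis at x = 0 (among the integer gridlines); one z-axis crossing is at z = 0; it meets the y-axis at y = 0 (among the integer gridlines).
Finally, assembling these constraints gives the stated polynomial.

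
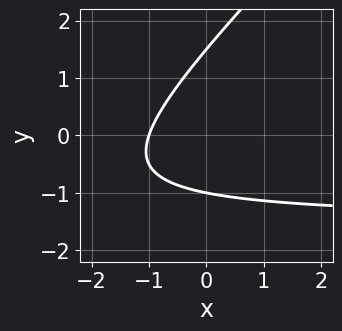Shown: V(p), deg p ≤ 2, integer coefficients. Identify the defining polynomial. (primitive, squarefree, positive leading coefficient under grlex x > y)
First, the degree is 2 — a generic line meets the curve in up to 2 points.
Then, observable constraints: it crosses the y-axis at the gridline y = -1; it meets the x-axis at x = -1 (among the integer gridlines).
Finally, fitting integer coefficients to these (and the overall shape) gives p.

2*x*y - 2*y^2 + 3*x + y + 3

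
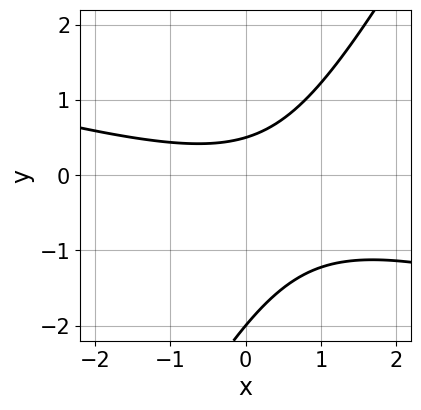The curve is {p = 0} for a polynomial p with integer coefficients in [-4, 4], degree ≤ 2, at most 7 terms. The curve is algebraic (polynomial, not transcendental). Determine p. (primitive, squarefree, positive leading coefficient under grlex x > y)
x^2 + 3*x*y - 2*y^2 - 3*y + 2

(a) deg p = 2. The shape is more complex than any degree-1 curve.
(b) Reading off the gridlines: it meets the y-axis at y = -2 (among the integer gridlines); the curve avoids every integer x-axis point in the box.
(c) Putting this together gives p.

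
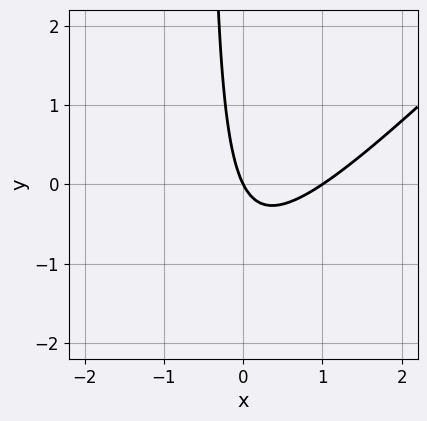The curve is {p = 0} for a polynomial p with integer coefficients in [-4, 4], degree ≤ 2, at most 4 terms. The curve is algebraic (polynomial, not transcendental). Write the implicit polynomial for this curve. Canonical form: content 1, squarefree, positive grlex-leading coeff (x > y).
(a) deg p = 2. The shape is more complex than any degree-1 curve.
(b) Reading off the gridlines: the x-axis gridline crossings are at x ∈ {0, 1}; it meets the y-axis at y = 0 (among the integer gridlines).
(c) Fitting integer coefficients to these (and the overall shape) gives p.

2*x^2 - 2*x*y - 2*x - y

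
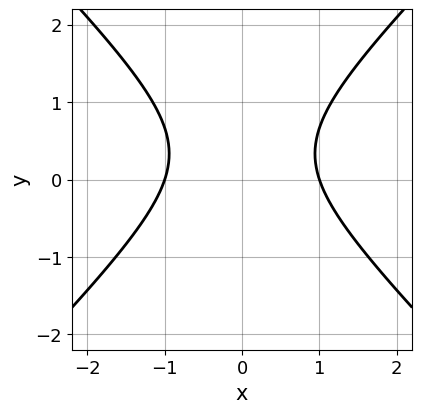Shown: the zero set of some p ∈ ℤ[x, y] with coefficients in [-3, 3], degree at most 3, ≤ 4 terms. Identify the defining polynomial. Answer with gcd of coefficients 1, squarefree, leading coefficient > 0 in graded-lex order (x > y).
Degree: a generic line meets the curve in up to 2 points, so deg p = 2.
Symmetries: mirror symmetry x ↦ −x ⇒ only even powers of x.
From the axis intercepts and sections: the curve avoids every integer y-axis point in the box; the x-axis gridline crossings are at x ∈ {-1, 1}.
The integer polynomial consistent with all of this is the stated p.

3*x^2 - 3*y^2 + 2*y - 3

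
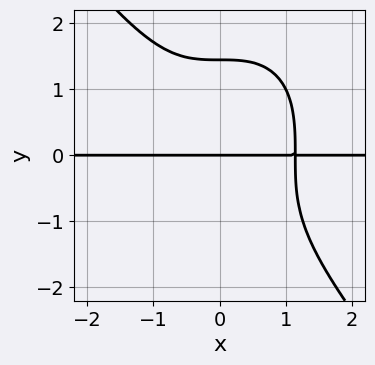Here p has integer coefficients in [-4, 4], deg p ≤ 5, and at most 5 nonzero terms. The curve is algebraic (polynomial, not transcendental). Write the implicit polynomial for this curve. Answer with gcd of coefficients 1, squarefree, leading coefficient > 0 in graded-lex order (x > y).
2*x^3*y + y^4 - 3*y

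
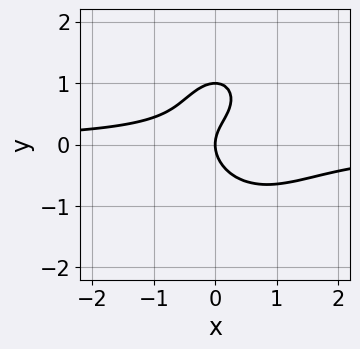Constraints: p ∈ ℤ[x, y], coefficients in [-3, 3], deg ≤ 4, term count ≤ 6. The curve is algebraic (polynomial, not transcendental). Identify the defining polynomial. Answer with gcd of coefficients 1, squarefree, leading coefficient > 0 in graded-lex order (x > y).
3*x^2*y + 2*y^3 - 2*x*y - 2*y^2 + 2*x

The degree is 3 — a generic line meets the curve in up to 3 points.
From the axis intercepts and sections: one x-axis crossing is at x = 0; the y-axis gridline crossings are at y ∈ {0, 1}.
The integer polynomial consistent with all of this is the stated p.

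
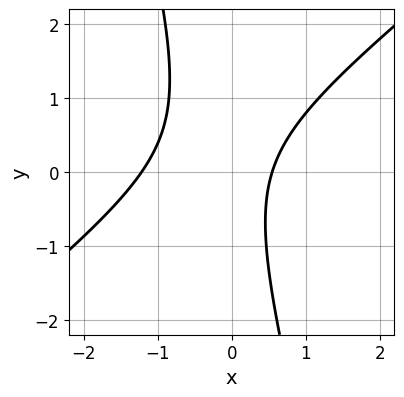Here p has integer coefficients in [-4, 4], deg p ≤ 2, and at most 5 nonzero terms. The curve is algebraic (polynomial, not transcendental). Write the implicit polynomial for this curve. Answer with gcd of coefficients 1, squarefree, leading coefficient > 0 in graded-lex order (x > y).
1. deg p = 2.
2. From the visible intercepts: the curve avoids every integer y-axis point in the box.
3. The integer polynomial consistent with all of this is the stated p.

3*x^2 - 3*x*y - y^2 + 2*x - 2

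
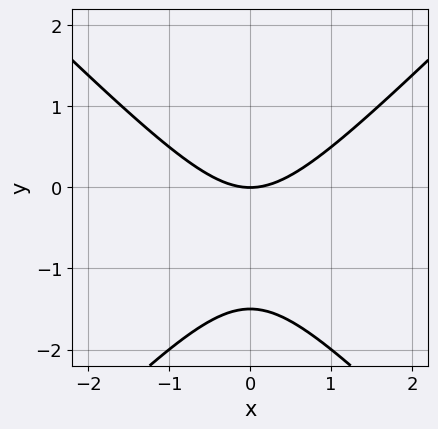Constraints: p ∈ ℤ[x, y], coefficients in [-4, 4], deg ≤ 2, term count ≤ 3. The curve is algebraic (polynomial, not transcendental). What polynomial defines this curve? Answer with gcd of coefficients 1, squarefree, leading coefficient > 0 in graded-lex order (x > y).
2*x^2 - 2*y^2 - 3*y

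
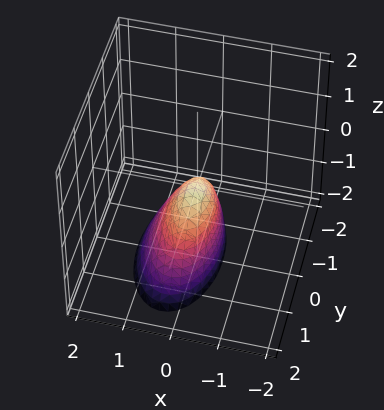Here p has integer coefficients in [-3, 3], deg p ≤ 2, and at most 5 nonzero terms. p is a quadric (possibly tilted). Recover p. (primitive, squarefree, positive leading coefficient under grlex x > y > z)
3*x^2 + x*z + y^2 + z

1. deg p = 2.
2. Checking where it meets the axes: one y-axis crossing is at y = 0; it crosses the x-axis at the gridline x = 0; it crosses the z-axis at the gridline z = 0.
3. Assembling these constraints gives the stated polynomial.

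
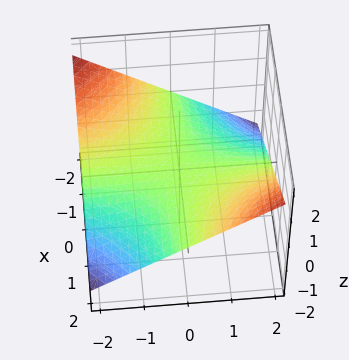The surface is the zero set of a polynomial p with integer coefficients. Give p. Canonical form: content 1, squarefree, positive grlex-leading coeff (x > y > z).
1. deg p = 2. A hyperbolic paraboloid; a quadric.
2. Checking where it meets the axes: every point of the y-axis in the box is on the surface; one z-axis crossing is at z = 0; every point of the x-axis in the box is on the surface.
3. Matching integer coefficients to the picture gives p.

x*y - 3*z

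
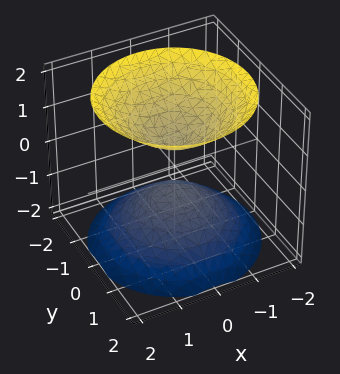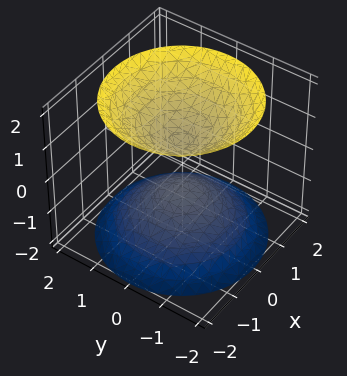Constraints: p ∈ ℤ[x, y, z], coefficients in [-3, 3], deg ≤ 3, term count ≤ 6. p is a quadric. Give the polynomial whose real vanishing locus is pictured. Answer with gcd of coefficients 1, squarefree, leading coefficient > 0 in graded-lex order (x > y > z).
First, the picture has 2 separate pieces. Treating them together as one polynomial.
Next, degree: two separate bowl-shaped sheets opening away from each other; a quadric, so deg p = 2.
Then, symmetries: the surface is invariant under rotation about z: p = q(x² + y², z); the z ↦ −z reflection is a symmetry, so z appears only in even powers.
Next, from the visible intercepts: the surface avoids every integer x-axis point in the box; it misses every integer gridline on the y-axis; a circular section at z = -2 has radius between 1 and 2.
Finally, matching integer coefficients to the picture gives p.

2*x^2 + 2*y^2 - 2*z^2 + 1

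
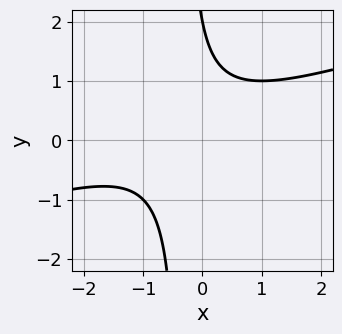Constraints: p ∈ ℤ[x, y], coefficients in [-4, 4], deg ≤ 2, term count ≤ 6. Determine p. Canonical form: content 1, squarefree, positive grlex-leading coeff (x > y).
First, deg p = 2. A generic line meets the curve in up to 2 points.
Then, against the integer gridlines: it misses every integer gridline on the x-axis; it meets the y-axis at y = 2 (among the integer gridlines).
Finally, putting this together gives p.

x^2 - 3*x*y + x - y + 2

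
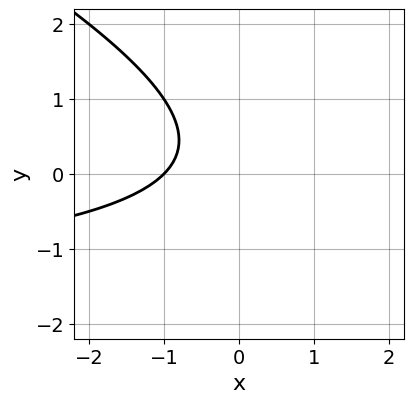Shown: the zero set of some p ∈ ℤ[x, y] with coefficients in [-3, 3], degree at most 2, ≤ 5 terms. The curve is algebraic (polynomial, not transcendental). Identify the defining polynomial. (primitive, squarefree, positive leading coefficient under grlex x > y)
First, deg p = 2.
Then, checking where it meets the axes: it misses every integer gridline on the y-axis; it crosses the x-axis at the gridline x = -1.
Finally, the integer polynomial consistent with all of this is the stated p.

x*y + 2*y^2 + 2*x - y + 2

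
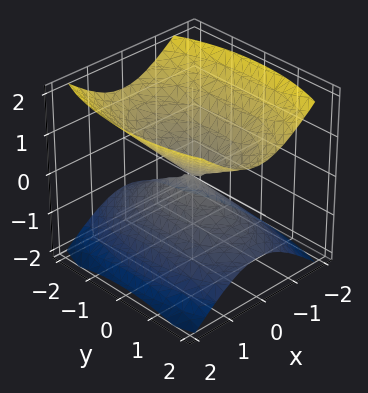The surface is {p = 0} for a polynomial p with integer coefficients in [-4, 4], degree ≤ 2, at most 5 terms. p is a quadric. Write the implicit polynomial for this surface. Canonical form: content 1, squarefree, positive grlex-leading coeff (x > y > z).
3*x^2 + y^2 - 3*z^2

First, there are 2 components.
Then, the degree is 2 — a double cone through the origin; a quadric.
Next, symmetries: it's symmetric under y → −y, forcing even powers of y; it's symmetric under z → −z, forcing even powers of z; the x ↦ −x reflection is a symmetry, so x appears only in even powers.
Then, observable constraints: it crosses the x-axis at the gridline x = 0; it meets the y-axis at y = 0 (among the integer gridlines).
Finally, the integer polynomial consistent with all of this is the stated p.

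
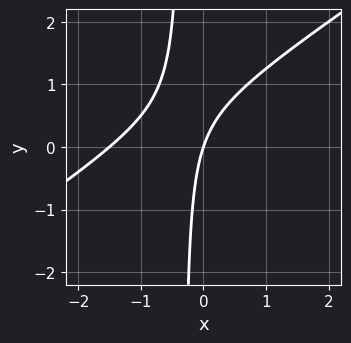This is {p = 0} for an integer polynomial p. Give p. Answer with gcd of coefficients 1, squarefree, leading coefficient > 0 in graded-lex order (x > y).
First, deg p = 2. No degree-1 curve has this shape.
Then, from the axis intercepts and sections: one y-axis crossing is at y = 0; it meets the x-axis at x = 0 (among the integer gridlines).
Finally, solving for integer coefficients yields p as stated.

2*x^2 - 3*x*y + 3*x - y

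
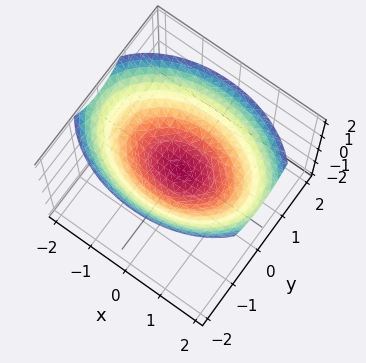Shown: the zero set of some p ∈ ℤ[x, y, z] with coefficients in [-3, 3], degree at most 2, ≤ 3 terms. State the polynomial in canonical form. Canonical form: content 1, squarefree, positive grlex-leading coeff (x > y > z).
First, degree: a paraboloid; a quadric, so deg p = 2.
Then, symmetries: mirror symmetry x ↦ −x ⇒ only even powers of x; mirror symmetry y ↦ −y ⇒ only even powers of y.
Then, reading off the gridlines: it meets the x-axis at x = 0 (among the integer gridlines); it meets the z-axis at z = 0 (among the integer gridlines); one y-axis crossing is at y = 0.
Finally, matching integer coefficients to the picture gives p.

x^2 + 2*y^2 - 3*z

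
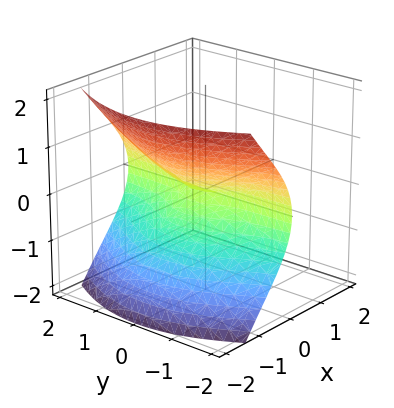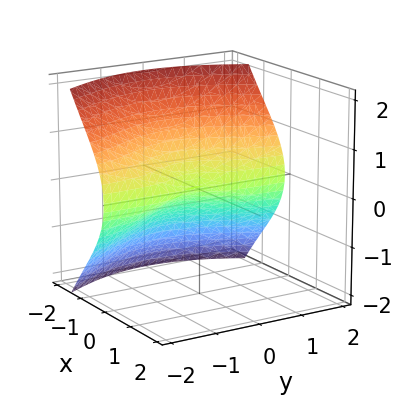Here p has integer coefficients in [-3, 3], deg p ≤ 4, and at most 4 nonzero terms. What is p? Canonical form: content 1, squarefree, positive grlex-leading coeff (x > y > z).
The degree is 3 — the shape is more complex than any degree-2 surface.
Reading off the gridlines: the visible y-axis segment lies entirely on the surface; one x-axis crossing is at x = 0.
Putting this together gives p.

x^3 + x*y^2 + 2*z^2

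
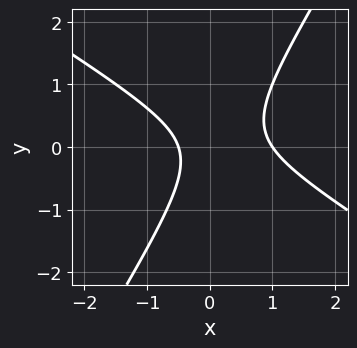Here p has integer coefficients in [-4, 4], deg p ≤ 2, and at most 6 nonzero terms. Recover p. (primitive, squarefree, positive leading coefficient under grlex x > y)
1. Degree: a generic line meets the curve in up to 2 points, so deg p = 2.
2. Reading off the gridlines: one x-axis crossing is at x = 1; it misses every integer gridline on the y-axis.
3. Putting this together gives p.

2*x^2 + 2*x*y - 2*y^2 - x - 1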